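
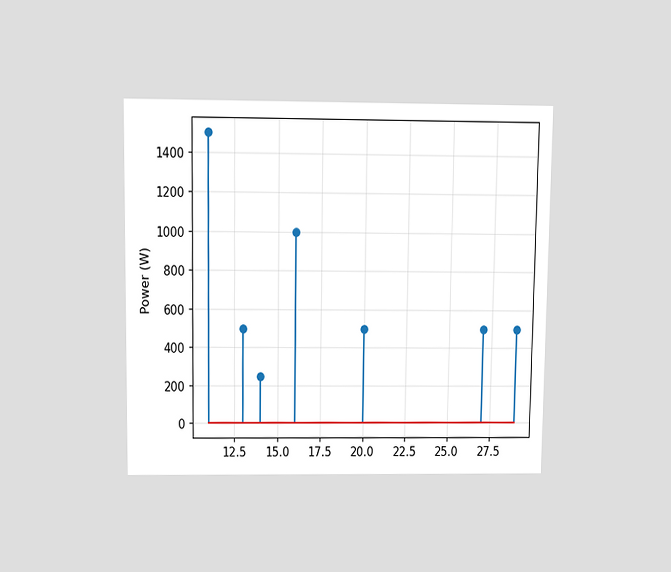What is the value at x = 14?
250W

The chart is viewed slightly from above. The stem at x=14 reaches 250W.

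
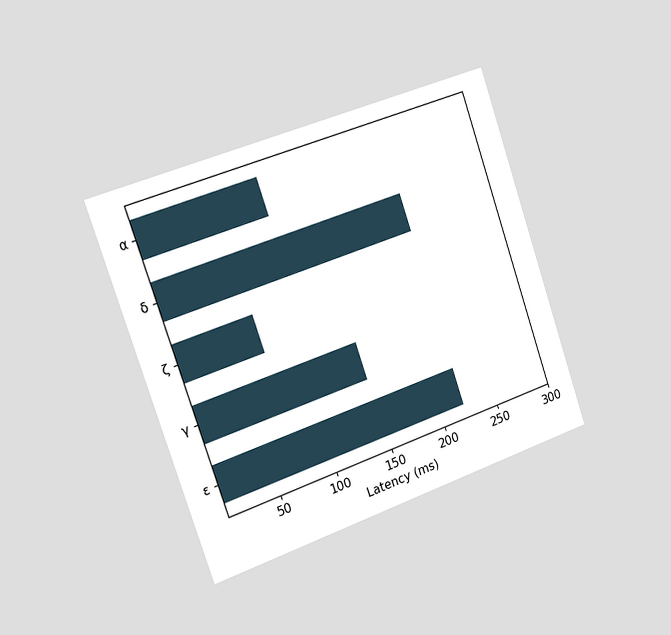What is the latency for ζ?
The chart is tilted about 19° counter-clockwise and viewed slightly from the left. Reading along the chart's x-axis, the ζ bar reaches 74ms.

74ms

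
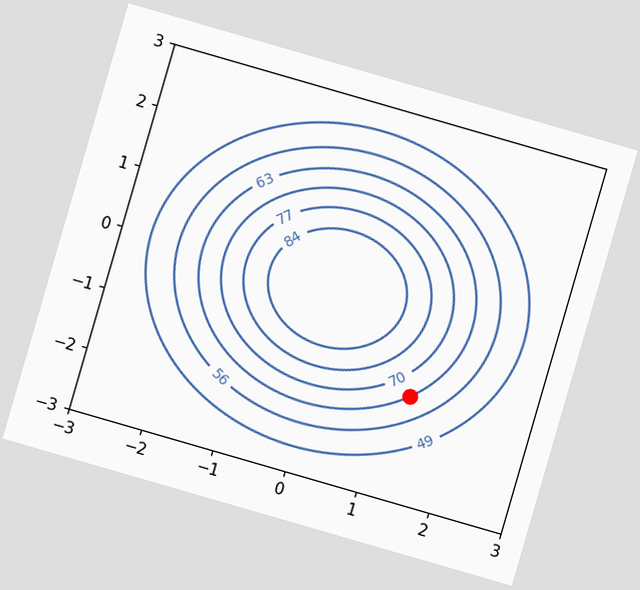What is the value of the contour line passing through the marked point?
63

The chart is tilted about 16° clockwise. The marked point sits on the contour labelled 63.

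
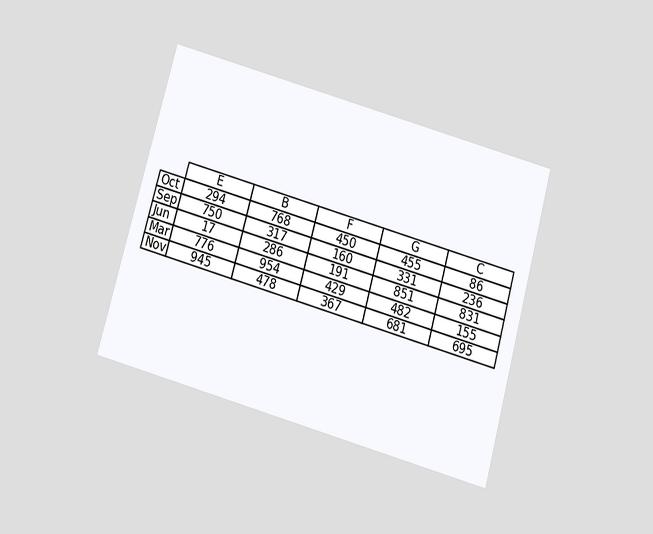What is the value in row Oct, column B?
768

The chart is tilted about 16° clockwise and viewed slightly from below. The (Oct, B) cell reads 768.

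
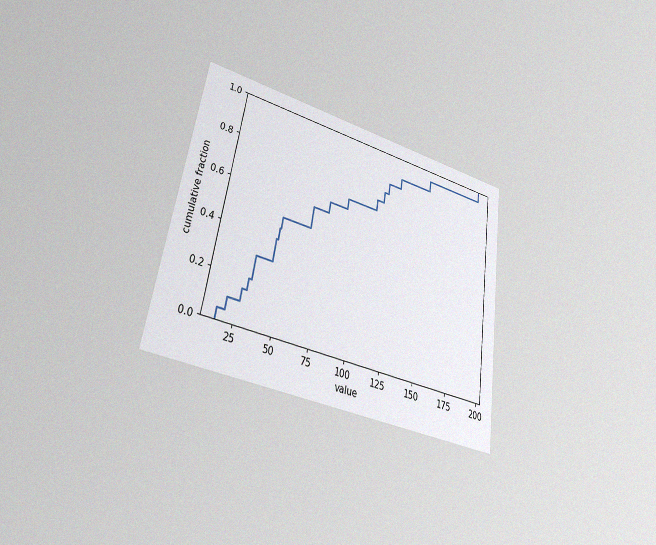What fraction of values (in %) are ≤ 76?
The chart is tilted about 9° clockwise and viewed at a slight angle, with some photo noise. At x=76 the ECDF step is at 65%.

65%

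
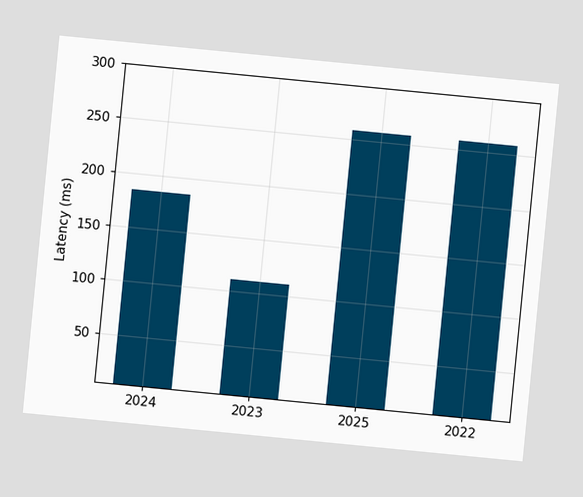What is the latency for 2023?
111ms

The chart is tilted about 6° clockwise. Reading along the chart's y-axis, the 2023 bar reaches 111ms.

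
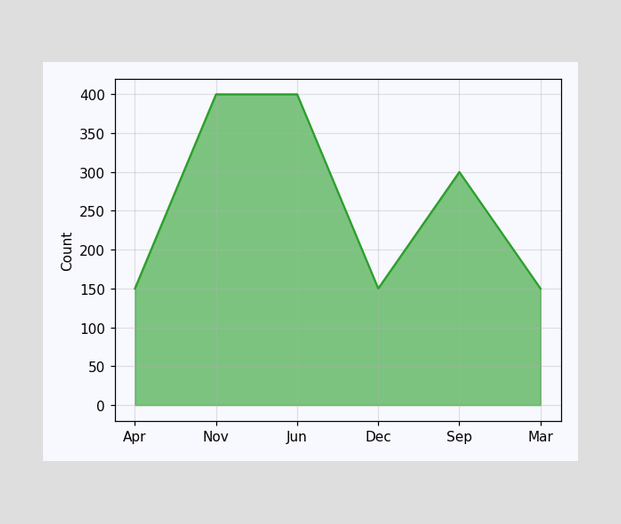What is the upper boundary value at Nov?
At Nov the upper boundary is at 400.

400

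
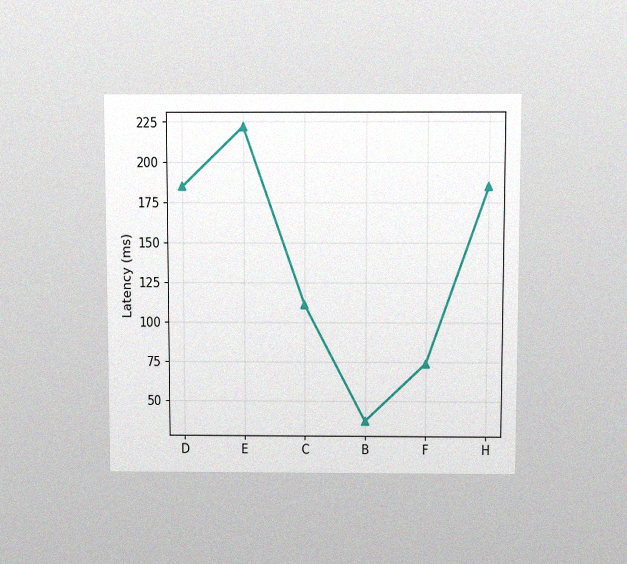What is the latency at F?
The chart is viewed slightly from above, with some photo noise. At F, the line is at 74ms.

74ms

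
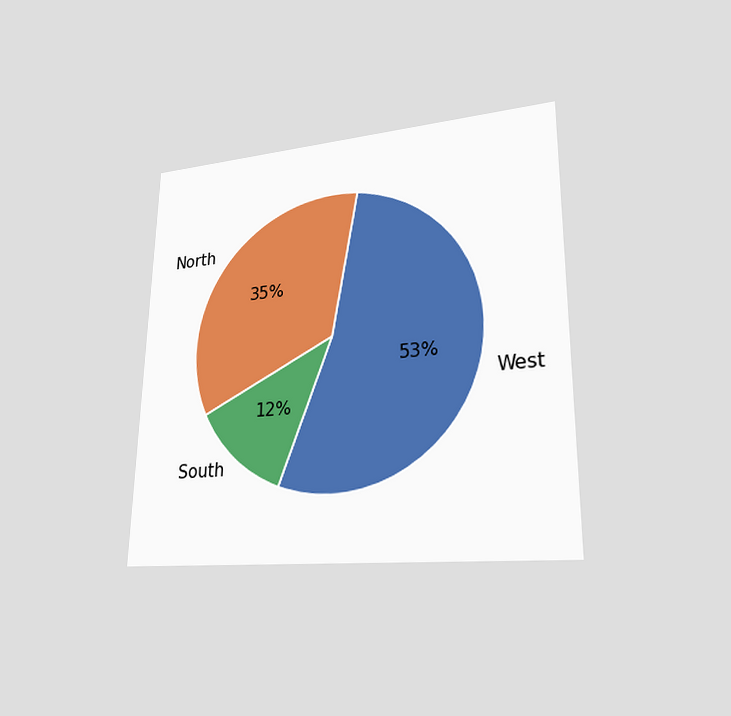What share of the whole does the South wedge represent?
The chart is viewed at a slight angle. The South slice takes up 12% of the pie.

12%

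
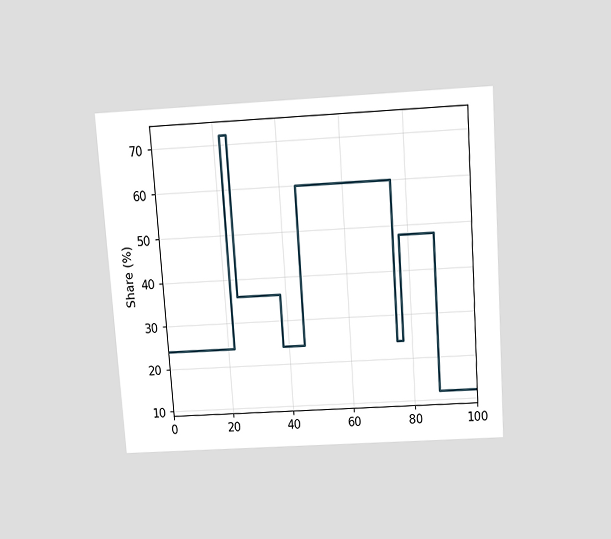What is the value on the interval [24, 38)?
36%

The chart is tilted about 4° counter-clockwise and viewed slightly from above. On [24, 38) the step sits at 36%.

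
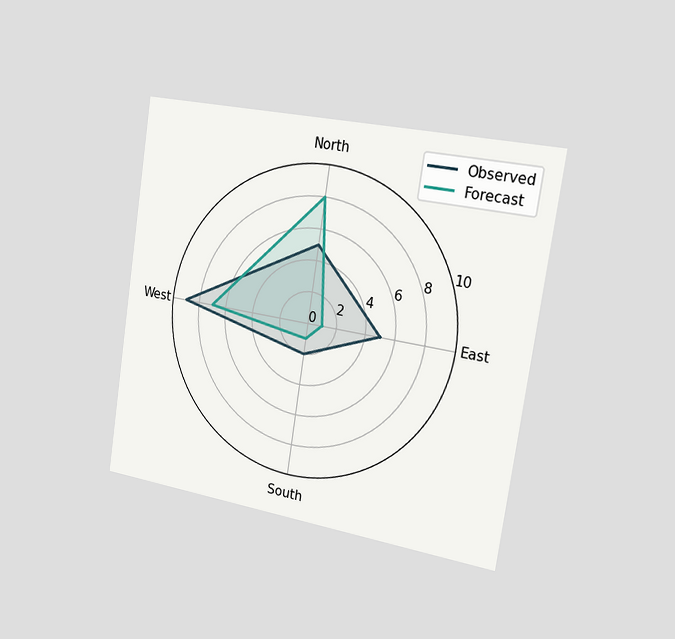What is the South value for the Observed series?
2

The chart is tilted about 9° clockwise and viewed slightly from the right. On the South axis, Observed reaches 2.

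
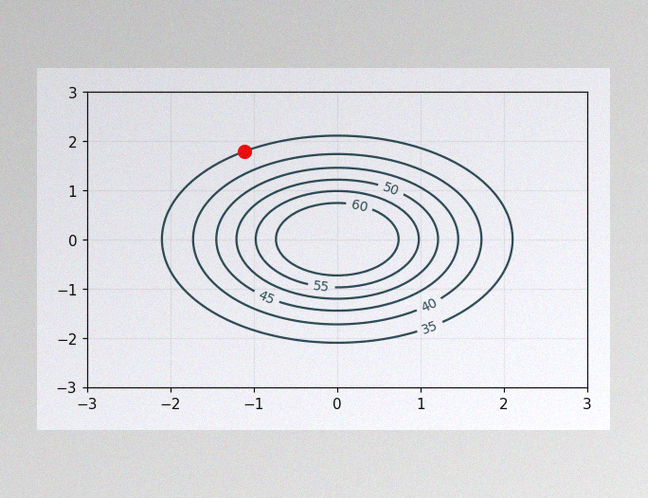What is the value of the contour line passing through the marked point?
35

The image has some photo noise and uneven lighting. The marked point sits on the contour labelled 35.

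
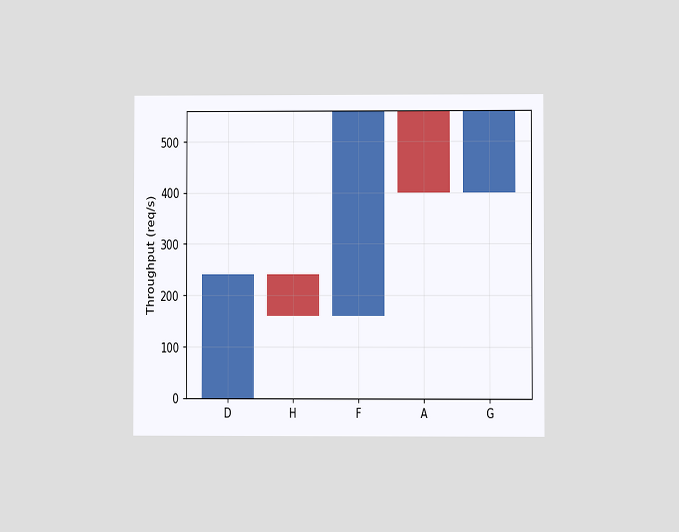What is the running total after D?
240req/s

The chart is viewed at a slight angle. After D the running total reaches 240req/s.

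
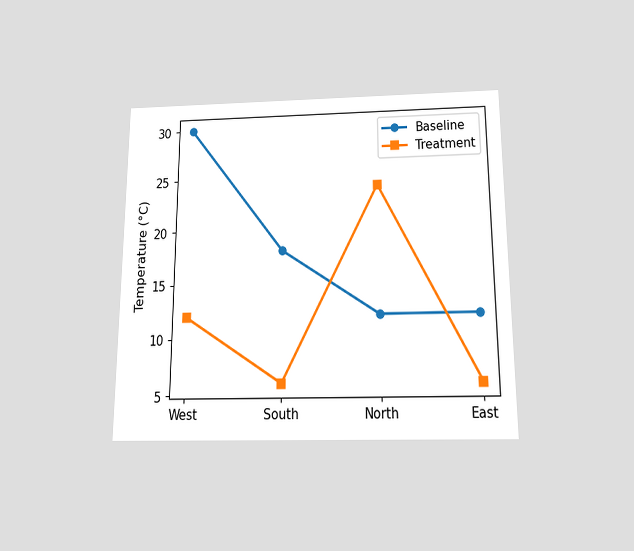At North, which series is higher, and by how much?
The chart is viewed slightly from below. At North, Treatment sits above the other line by 12°C.

Treatment, by 12°C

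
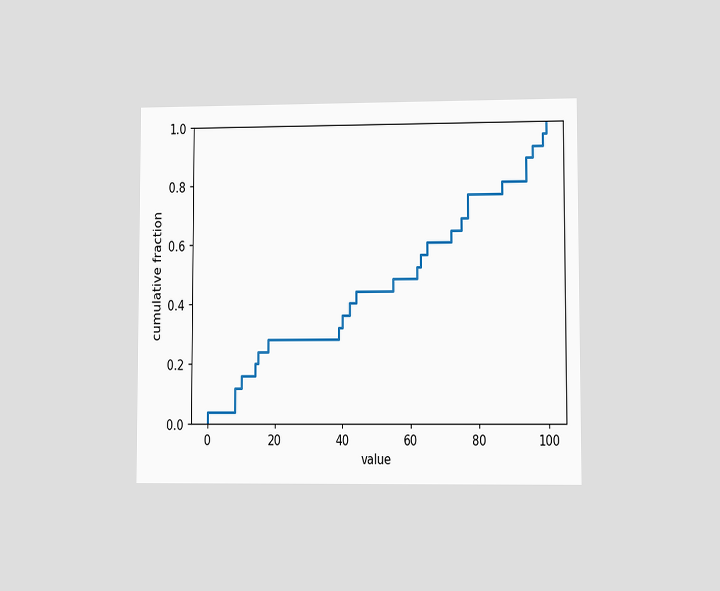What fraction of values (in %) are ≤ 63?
56%

The chart is viewed at a slight angle. At x=63 the ECDF step is at 56%.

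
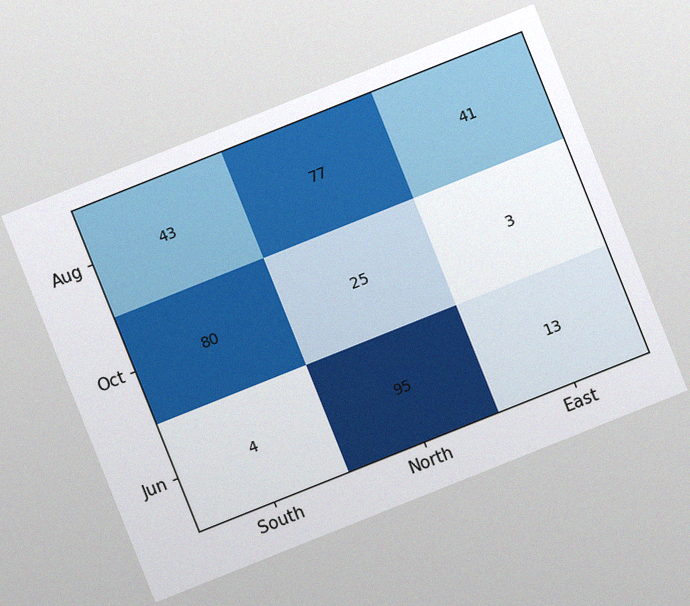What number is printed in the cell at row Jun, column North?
The chart is tilted about 22° counter-clockwise, with some photo noise. The (Jun, North) cell reads 95.

95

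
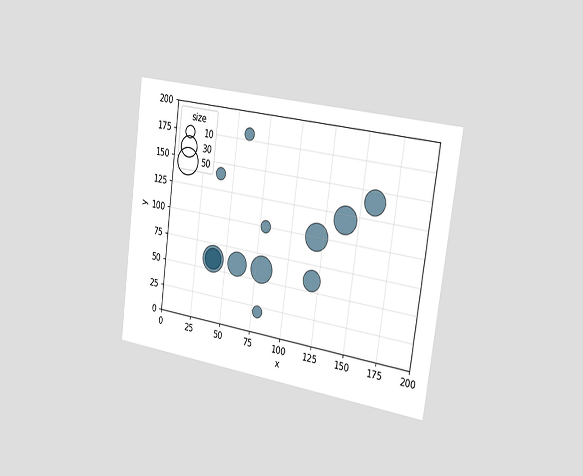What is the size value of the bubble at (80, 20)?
The chart is tilted about 8° clockwise and viewed slightly from the right. Matching the bubble at (80, 20) against the size legend gives 10.

10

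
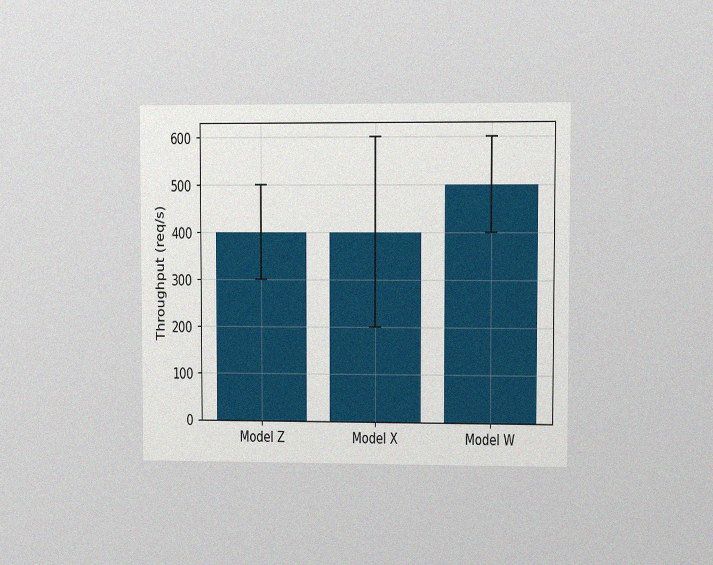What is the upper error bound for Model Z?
The chart is viewed at a slight angle, with some photo noise. The Model Z bar's upper whisker reaches 500req/s.

500req/s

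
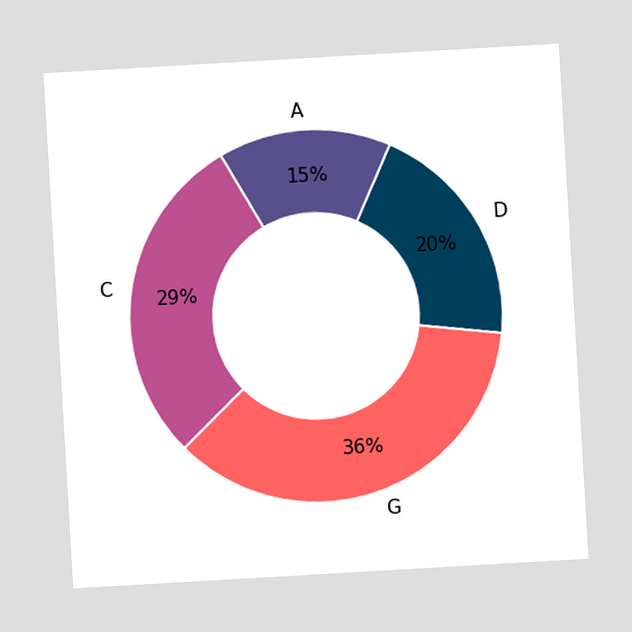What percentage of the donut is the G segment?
36%

The chart is tilted about 3° counter-clockwise. The G segment takes up 36% of the ring.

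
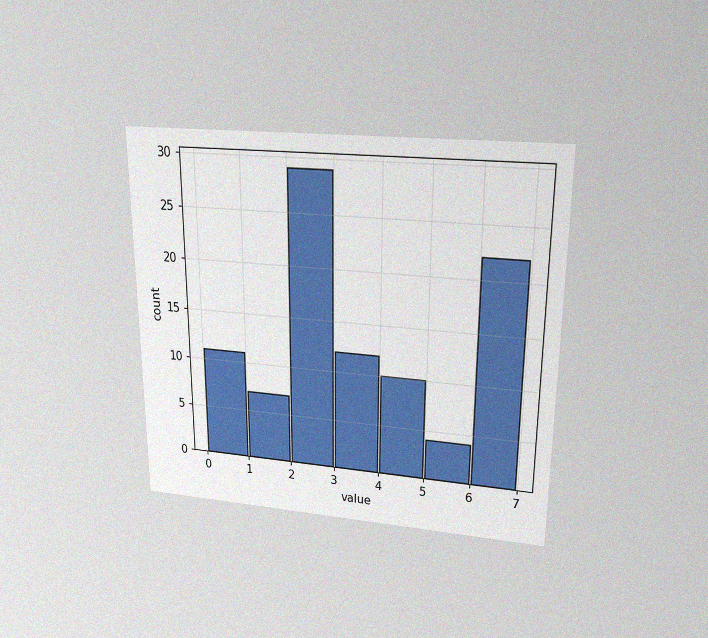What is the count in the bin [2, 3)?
29

The chart is viewed slightly from above, with some photo noise. The [2, 3) bin has height 29.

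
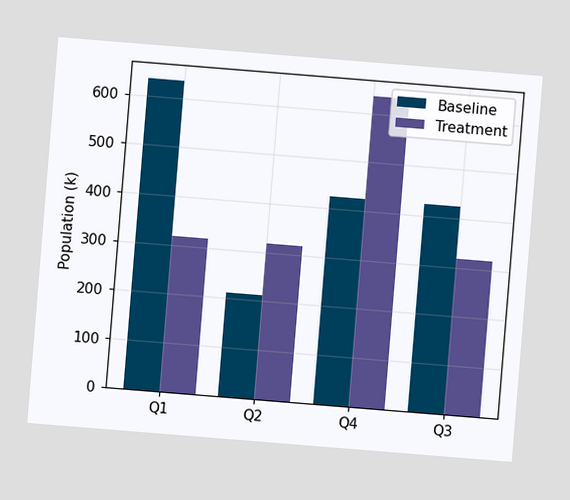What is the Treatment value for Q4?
636k

The chart is tilted about 5° clockwise. The Treatment bar at Q4 reaches 636k on the y-axis.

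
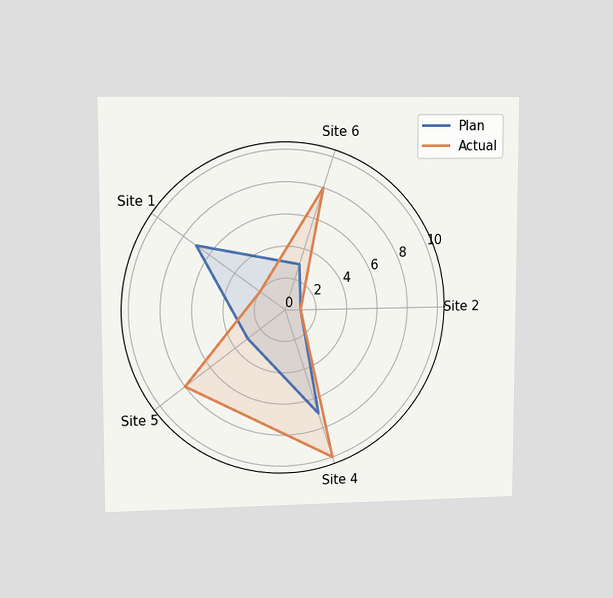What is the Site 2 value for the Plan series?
The chart is viewed at a slight angle. On the Site 2 axis, Plan reaches 1.

1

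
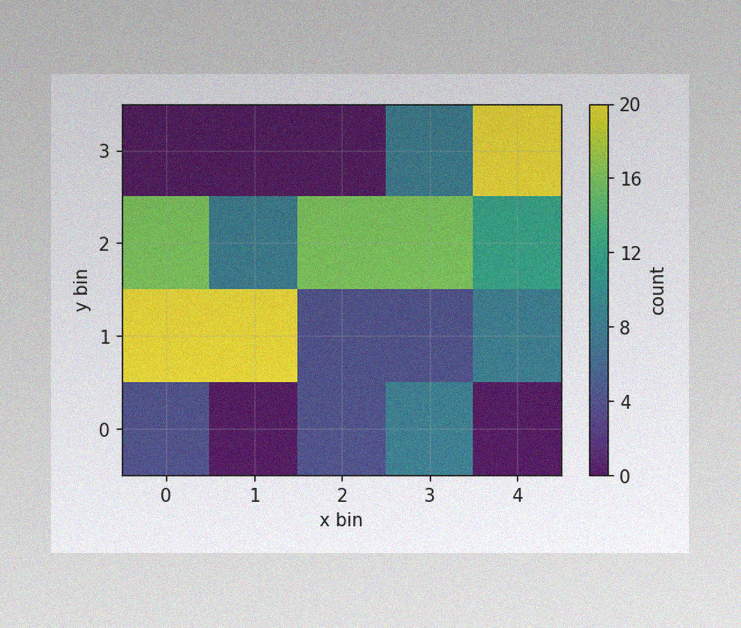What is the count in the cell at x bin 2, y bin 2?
16

The image has some photo noise and uneven lighting. Matching the cell (2, 2) against the colorbar gives 16.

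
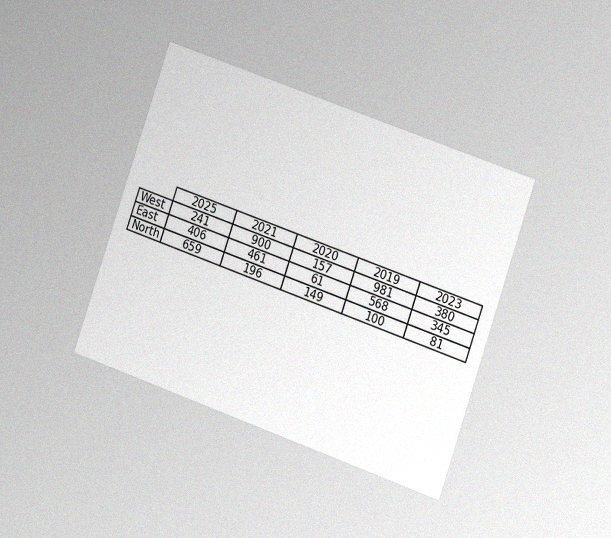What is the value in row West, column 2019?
The chart is tilted about 19° clockwise and viewed at a slight angle, with some photo noise. The (West, 2019) cell reads 981.

981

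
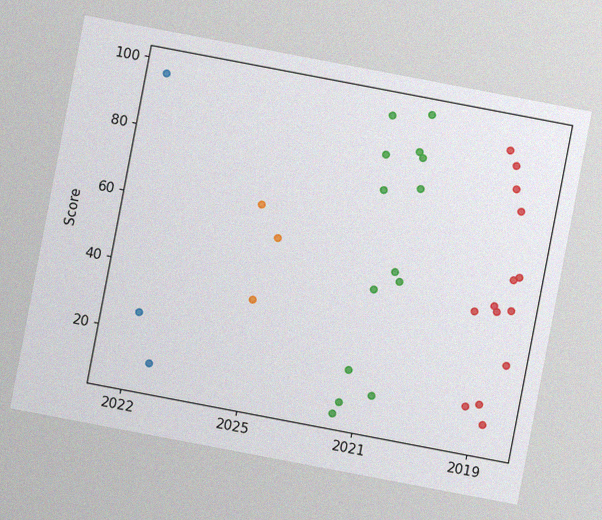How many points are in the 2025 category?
The chart is tilted about 11° clockwise, with some photo noise. Counting the markers in the 2025 column gives 3.

3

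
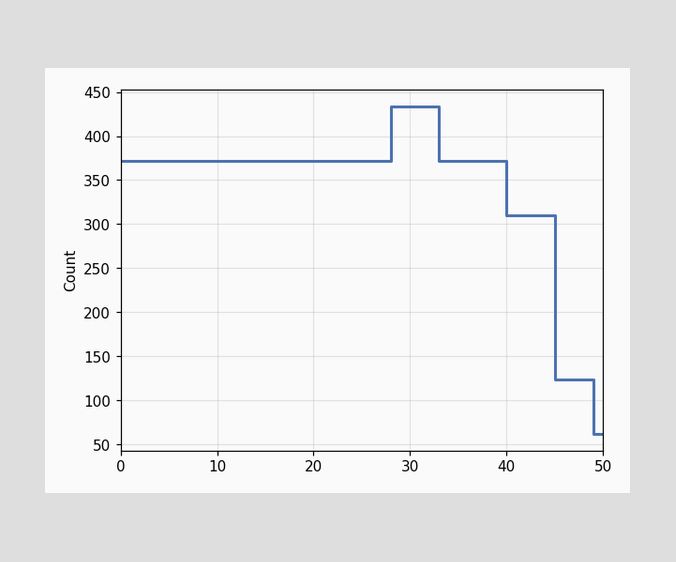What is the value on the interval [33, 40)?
On [33, 40) the step sits at 372.

372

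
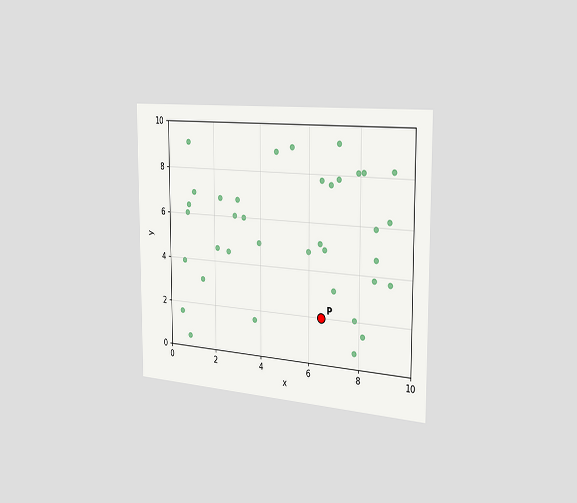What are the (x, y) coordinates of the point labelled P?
(6.5, 2)

The chart is viewed slightly from the right. Following the gridlines from P to each axis, P sits at (6.5, 2).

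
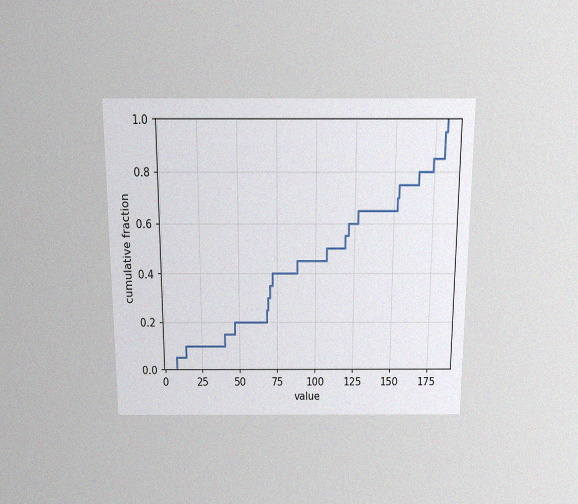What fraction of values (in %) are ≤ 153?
The chart is viewed slightly from above, with some photo noise. At x=153 the ECDF step is at 75%.

75%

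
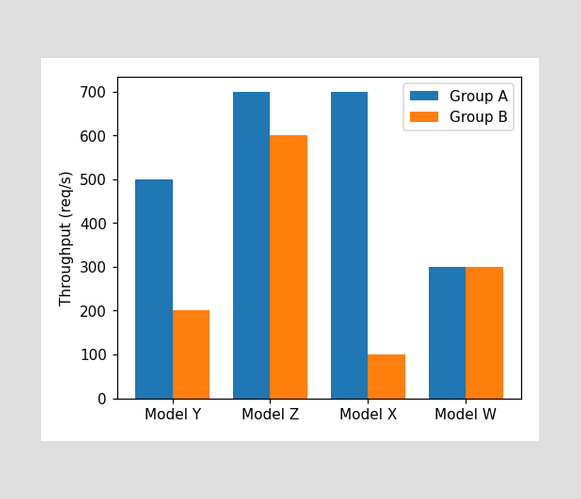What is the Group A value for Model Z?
700req/s

The Group A bar at Model Z reaches 700req/s on the y-axis.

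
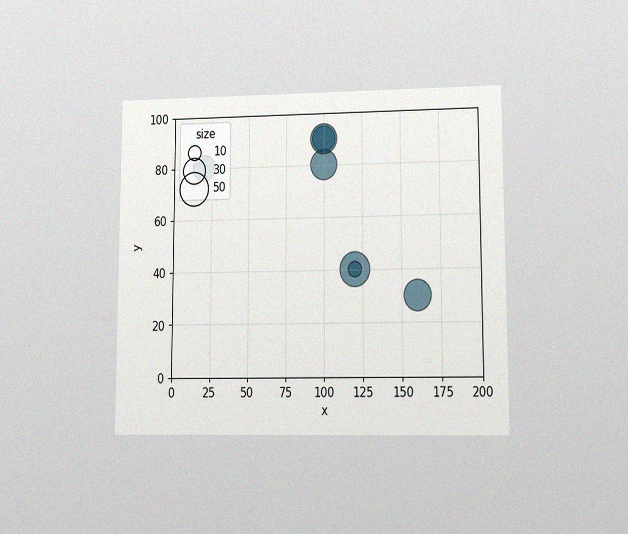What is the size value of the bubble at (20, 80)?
30

The chart is viewed at a slight angle, with some photo noise. Matching the bubble at (20, 80) against the size legend gives 30.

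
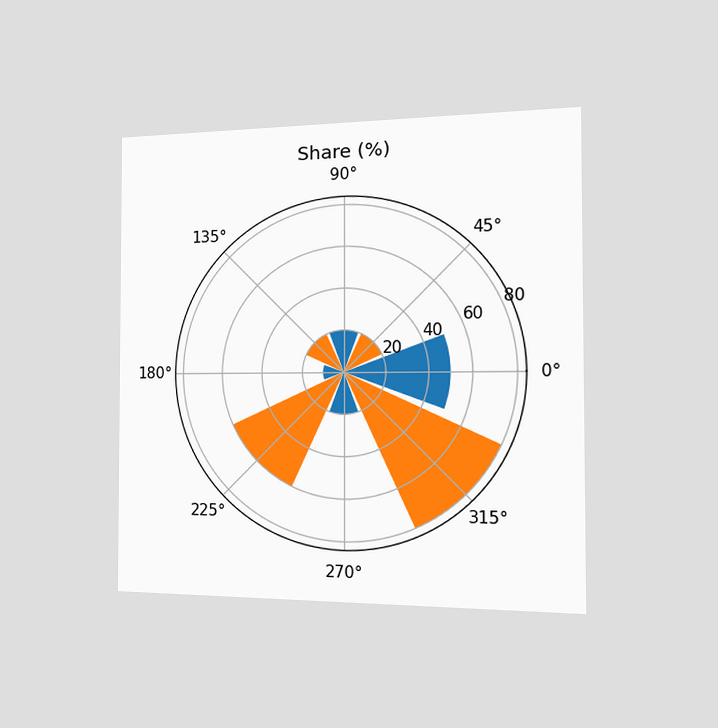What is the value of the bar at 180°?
10%

The chart is viewed slightly from the right. The bar at 180° reaches 10% on the radial axis.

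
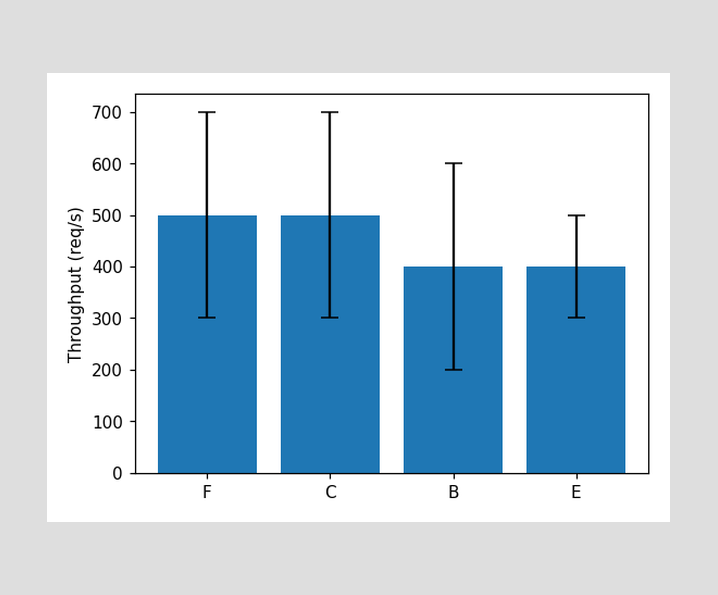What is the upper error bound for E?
The E bar's upper whisker reaches 500req/s.

500req/s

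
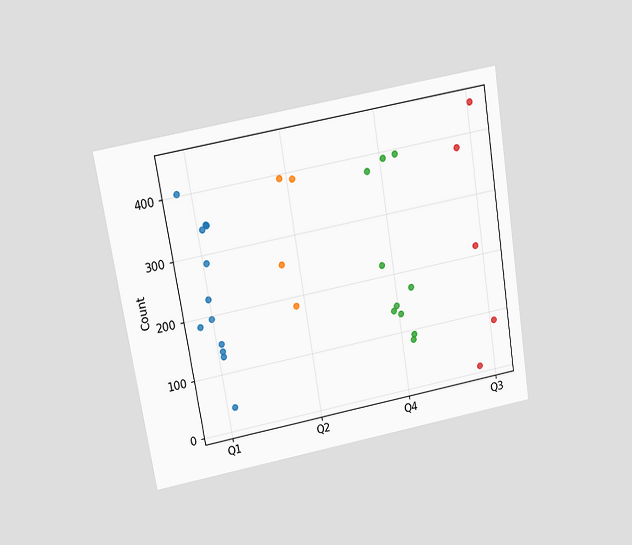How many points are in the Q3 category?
5

The chart is tilted about 9° counter-clockwise and viewed slightly from above. Counting the markers in the Q3 column gives 5.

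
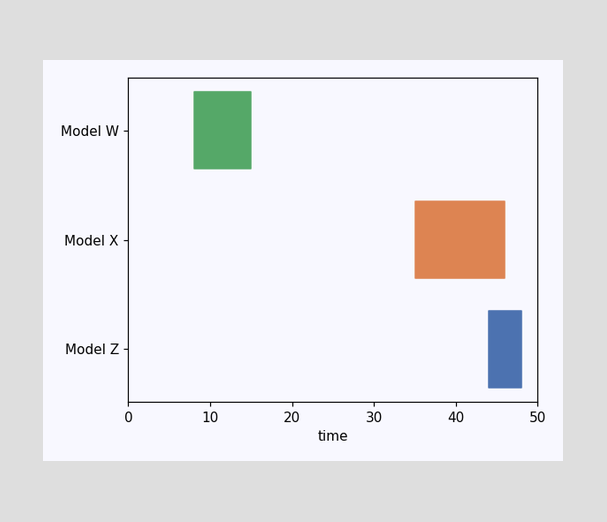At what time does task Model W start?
8

The Model W bar begins at t=8.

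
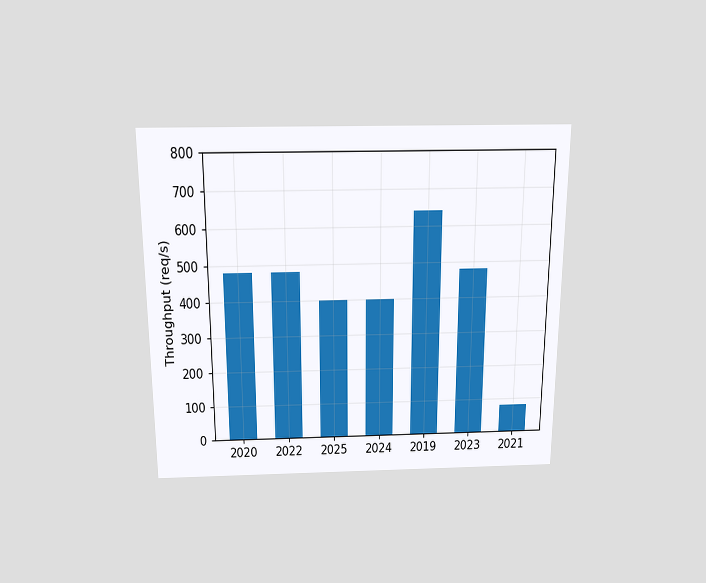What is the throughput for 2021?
80req/s

The chart is viewed slightly from above. Reading along the chart's y-axis, the 2021 bar reaches 80req/s.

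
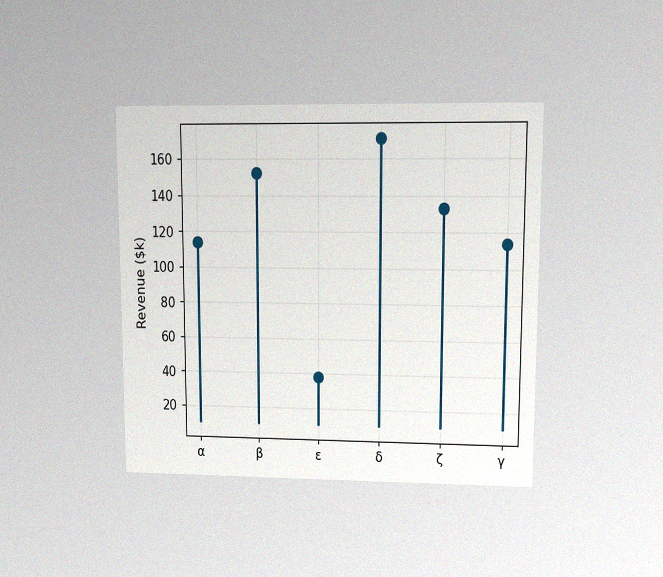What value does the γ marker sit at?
The chart is viewed at a slight angle, with some photo noise. The γ marker sits at $114k.

$114k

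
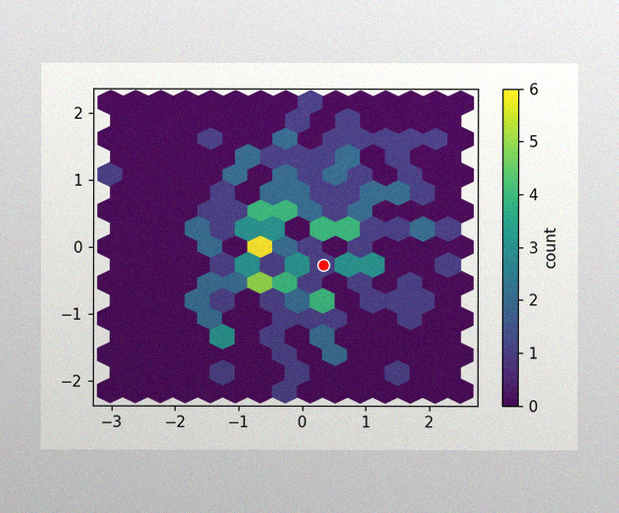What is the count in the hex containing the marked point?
The image has some photo noise and uneven lighting. The marked hex reads 1 on the colorbar.

1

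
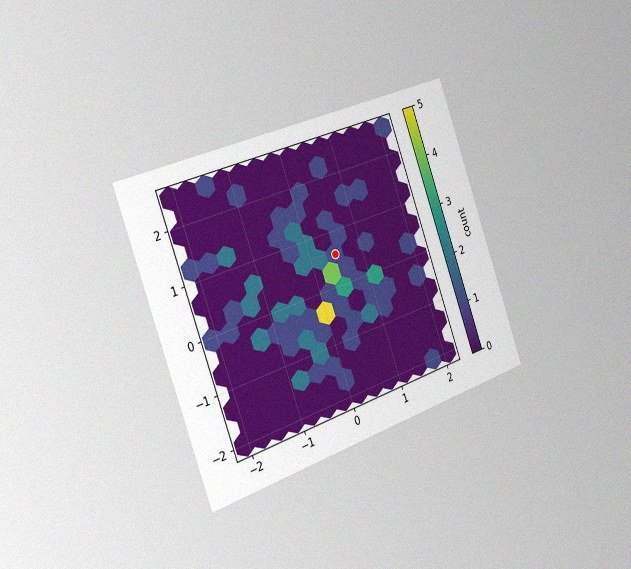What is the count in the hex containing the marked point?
The chart is tilted about 20° counter-clockwise and viewed slightly from the left, with some photo noise. The marked hex reads 1 on the colorbar.

1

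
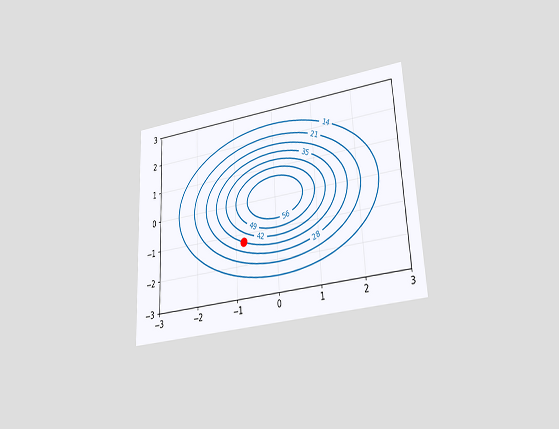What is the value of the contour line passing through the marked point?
The chart is tilted about 3° counter-clockwise and viewed at a slight angle. The marked point sits on the contour labelled 35.

35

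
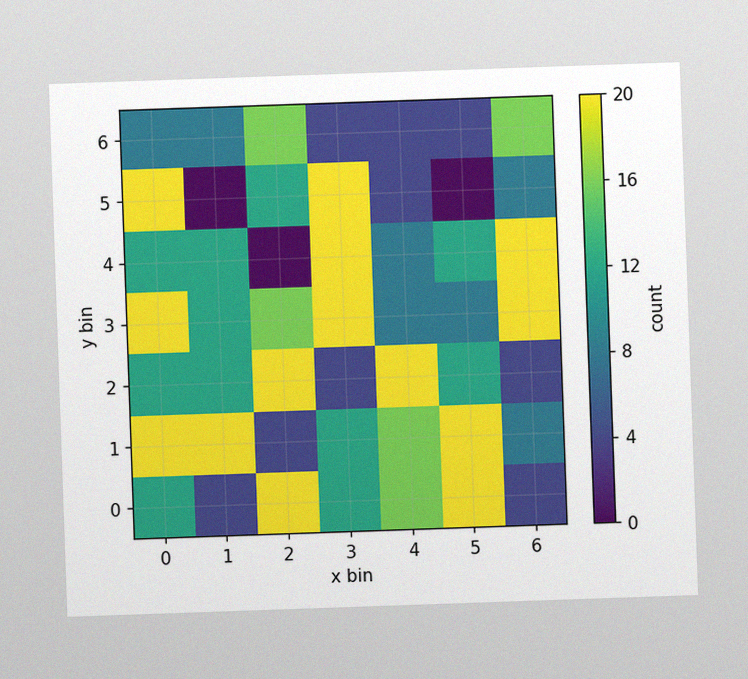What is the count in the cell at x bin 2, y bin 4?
0

The image has some photo noise and uneven lighting. Matching the cell (2, 4) against the colorbar gives 0.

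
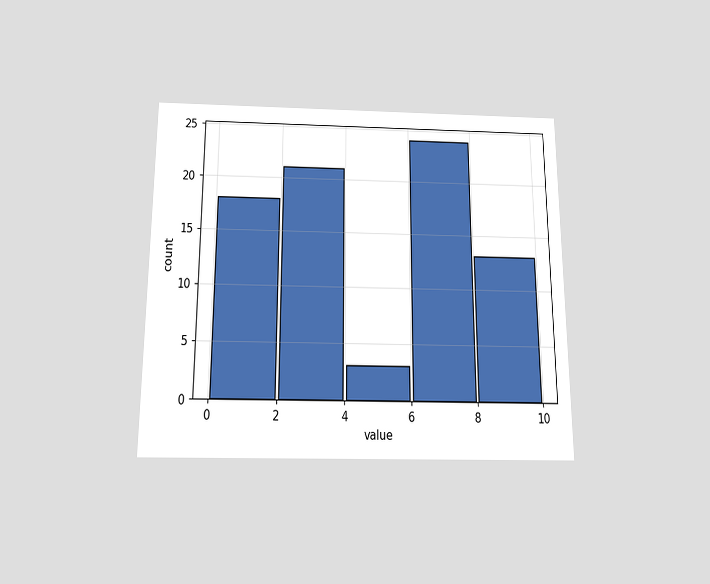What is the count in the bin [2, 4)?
The chart is viewed slightly from below. The [2, 4) bin has height 21.

21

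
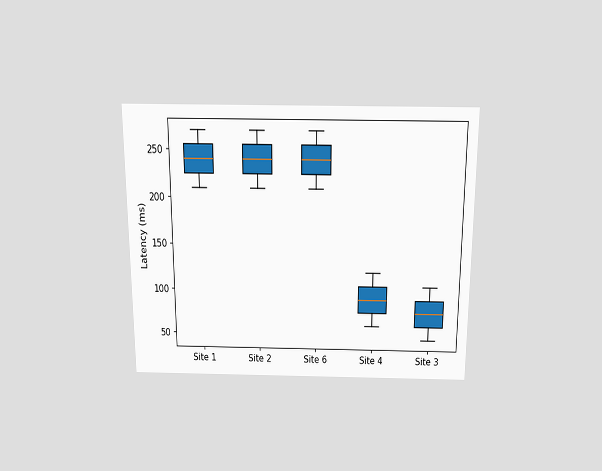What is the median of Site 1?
240ms

The chart is viewed slightly from above. The median line in the Site 1 box sits at 240ms.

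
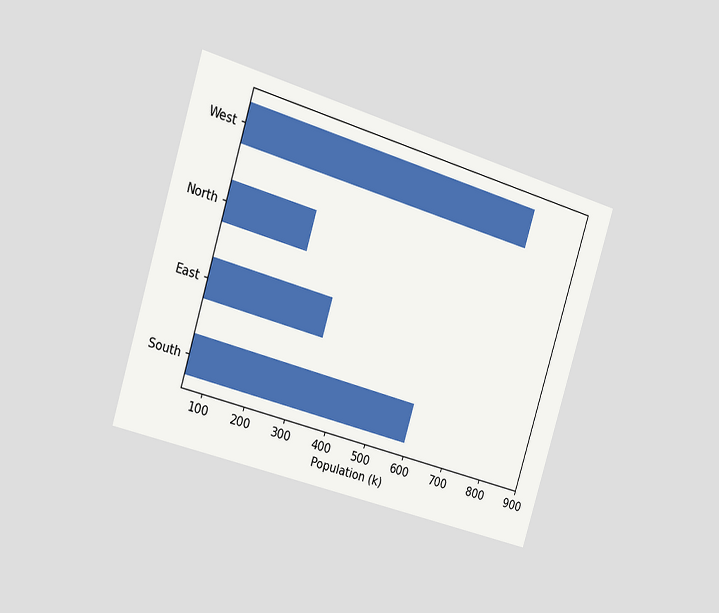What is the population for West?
The chart is tilted about 17° clockwise and viewed slightly from the left. Reading along the chart's x-axis, the West bar reaches 765k.

765k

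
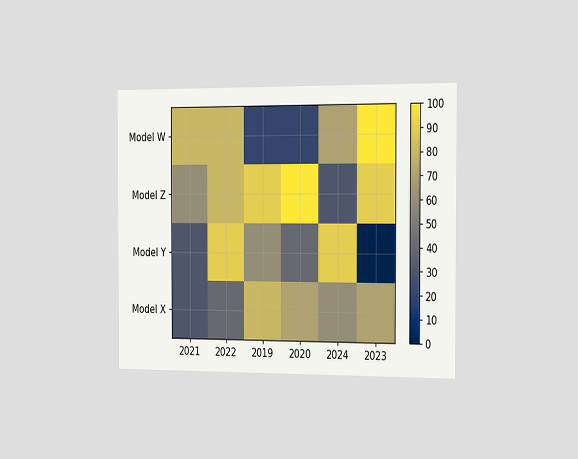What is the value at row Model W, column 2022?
The chart is viewed slightly from the right. Matching cell (Model W, 2022) against the colorbar gives 80.

80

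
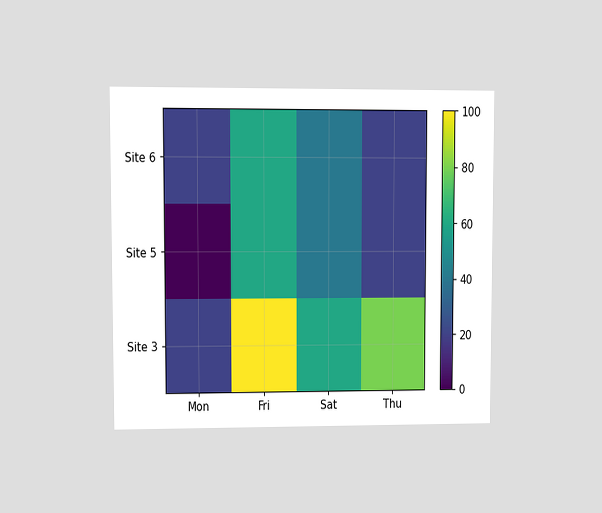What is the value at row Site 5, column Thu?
20

The chart is viewed at a slight angle. Matching cell (Site 5, Thu) against the colorbar gives 20.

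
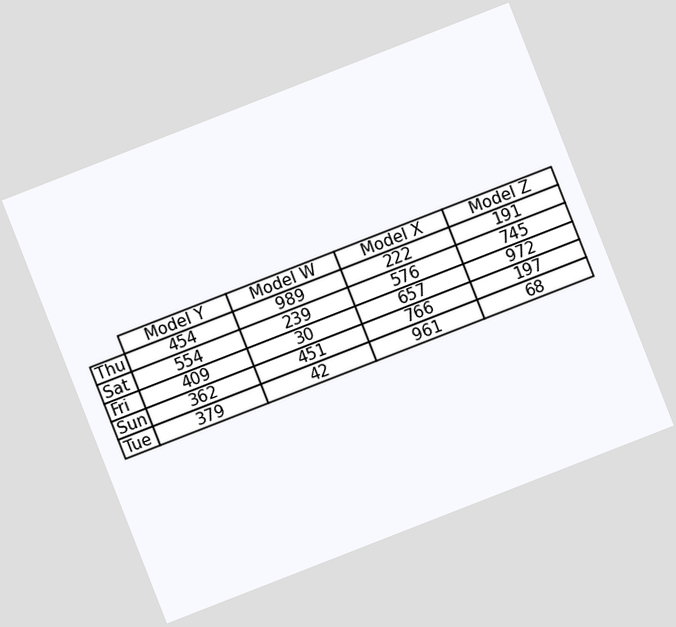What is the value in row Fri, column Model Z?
972

The chart is tilted about 21° counter-clockwise. The (Fri, Model Z) cell reads 972.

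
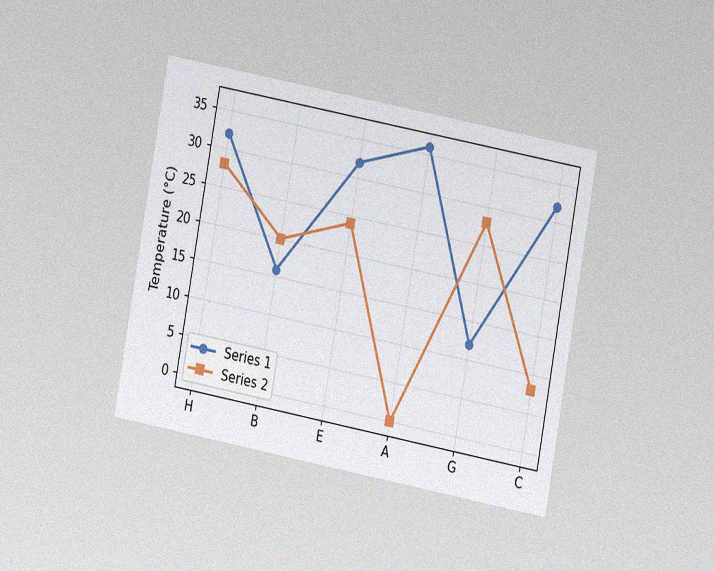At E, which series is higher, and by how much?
Series 1, by 8°C

The chart is tilted about 10° clockwise and viewed at a slight angle, with some photo noise. At E, Series 1 sits above the other line by 8°C.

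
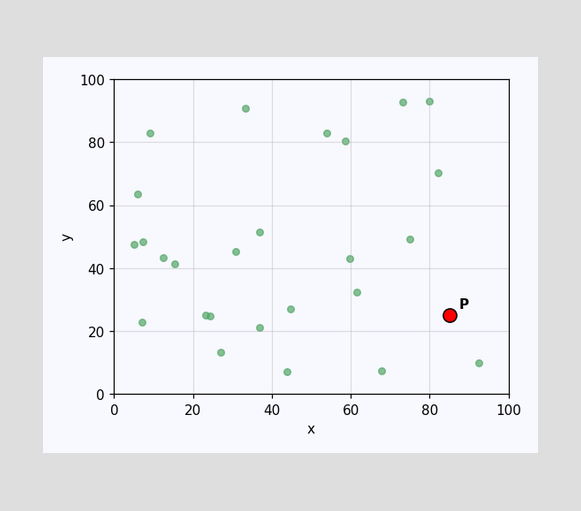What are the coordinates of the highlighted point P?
Following the gridlines from P to each axis, P sits at (85, 25).

(85, 25)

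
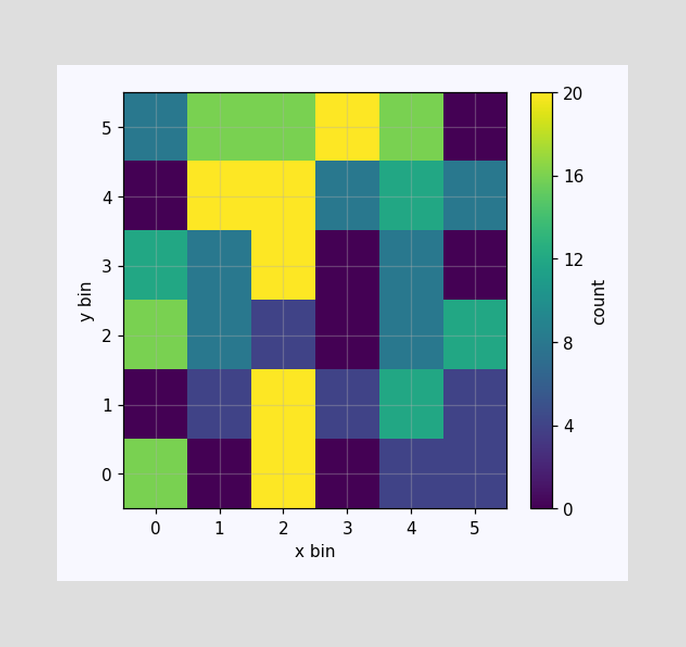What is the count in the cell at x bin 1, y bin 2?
8

Matching the cell (1, 2) against the colorbar gives 8.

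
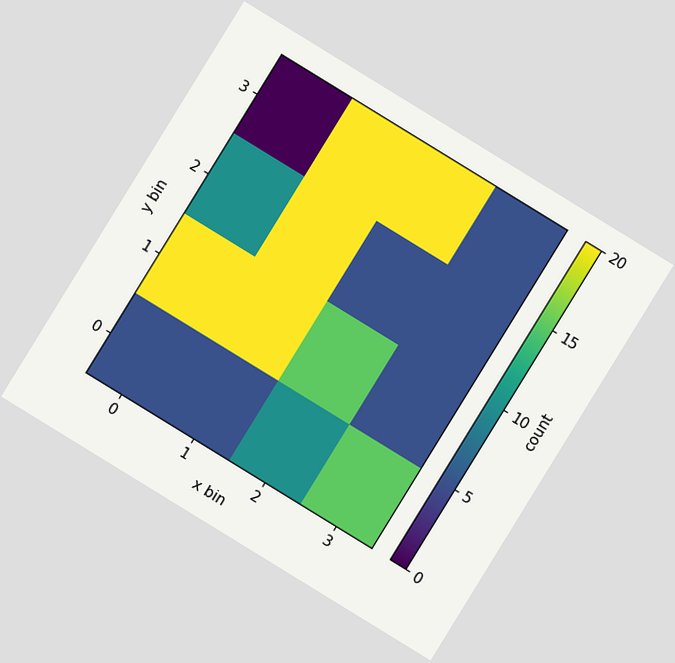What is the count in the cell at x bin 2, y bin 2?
The chart is tilted about 32° clockwise. Matching the cell (2, 2) against the colorbar gives 5.

5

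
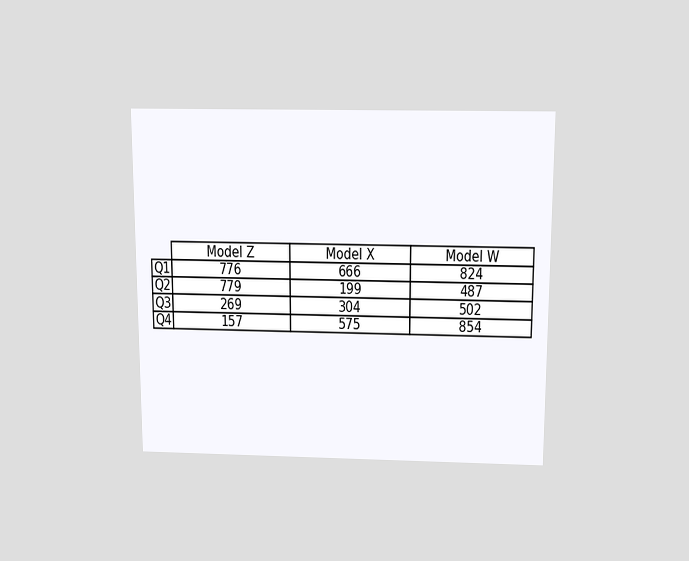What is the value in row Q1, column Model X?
The chart is viewed slightly from above. The (Q1, Model X) cell reads 666.

666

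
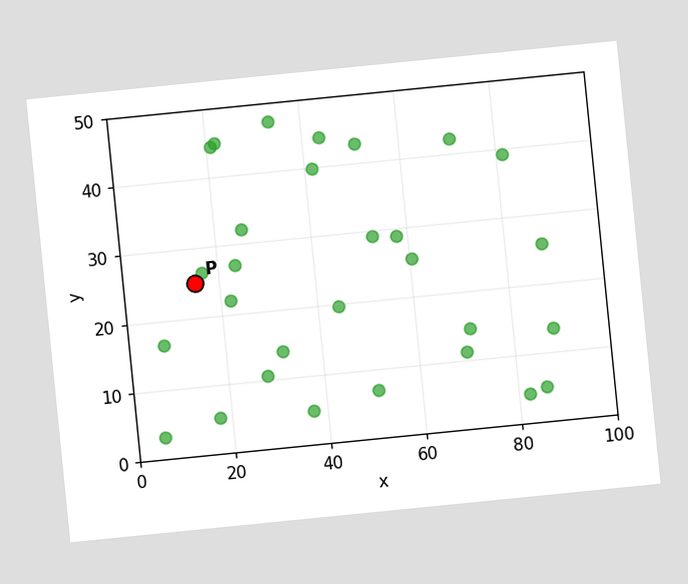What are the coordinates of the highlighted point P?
The chart is tilted about 6° counter-clockwise. Following the gridlines from P to each axis, P sits at (15, 25).

(15, 25)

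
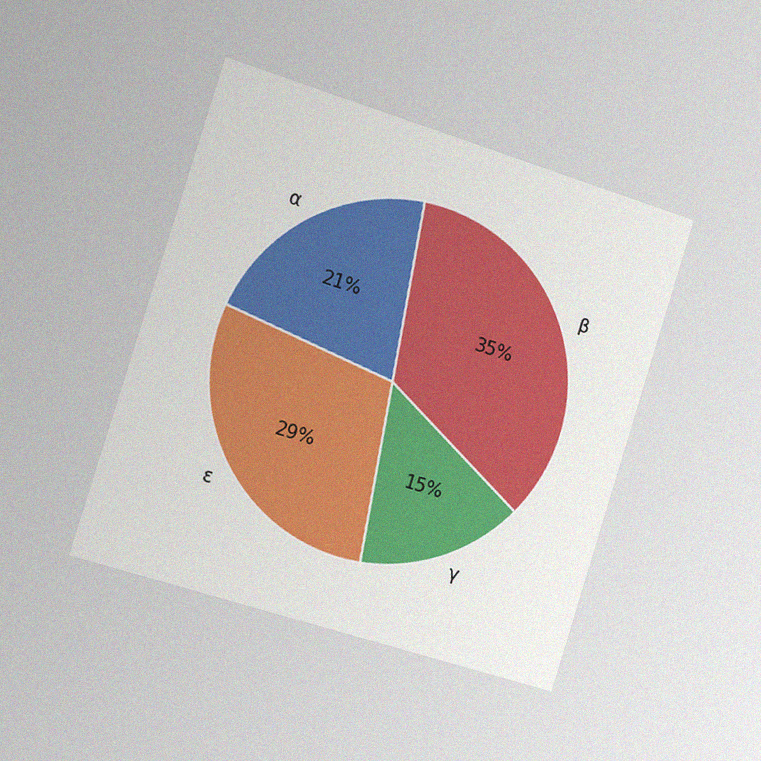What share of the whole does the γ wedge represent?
The chart is tilted about 17° clockwise and viewed slightly from the left, with some photo noise. The γ slice takes up 15% of the pie.

15%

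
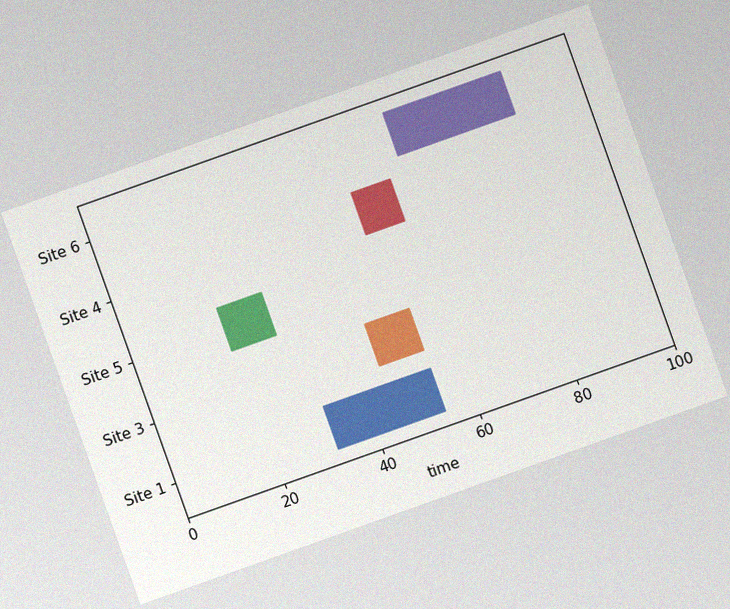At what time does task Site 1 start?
32

The chart is tilted about 20° counter-clockwise, with some photo noise. The Site 1 bar begins at t=32.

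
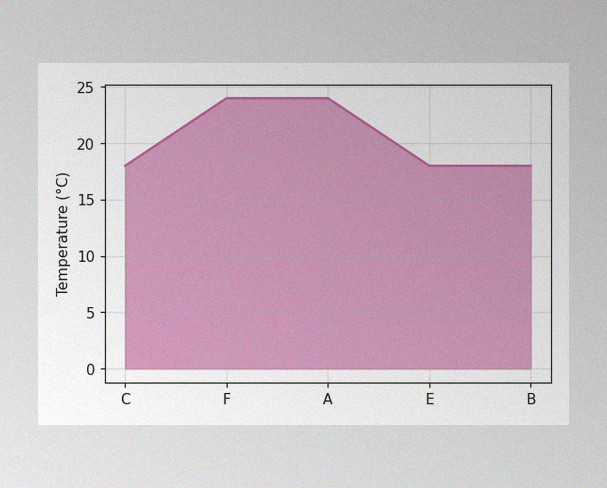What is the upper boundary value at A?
The image has some photo noise and uneven lighting. At A the upper boundary is at 24°C.

24°C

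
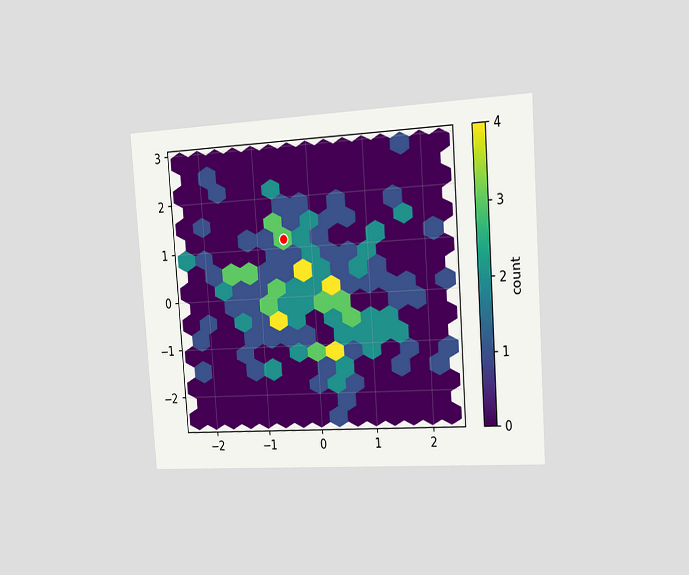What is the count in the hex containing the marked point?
3

The chart is tilted about 4° counter-clockwise and viewed slightly from the right. The marked hex reads 3 on the colorbar.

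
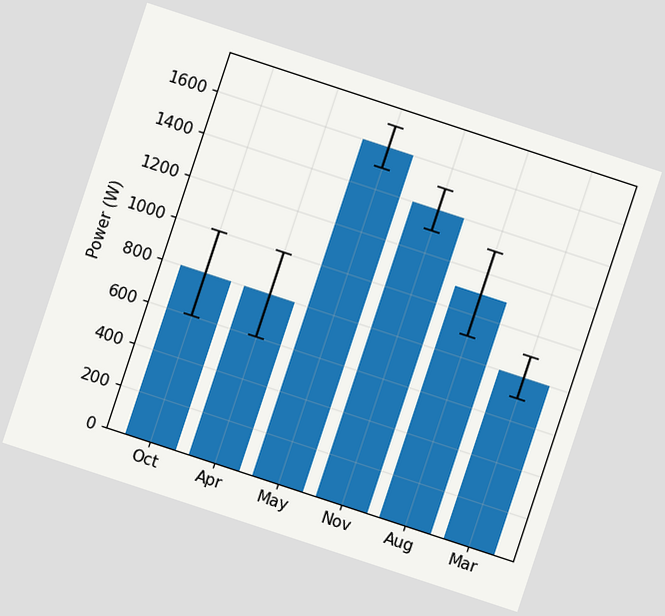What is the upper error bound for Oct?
The chart is tilted about 18° clockwise. The Oct bar's upper whisker reaches 1000W.

1000W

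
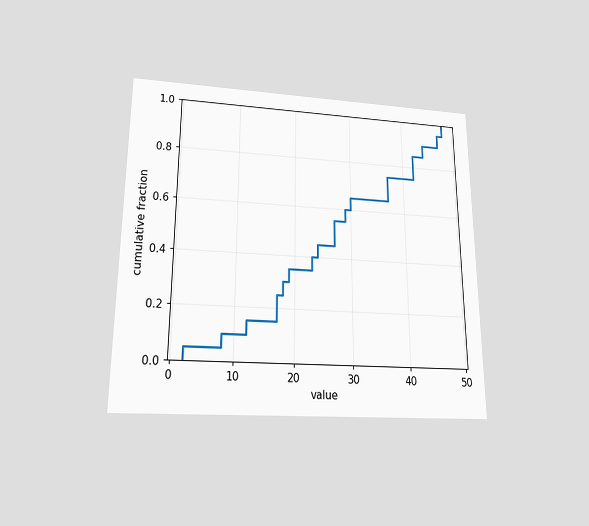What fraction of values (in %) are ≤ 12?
15%

The chart is viewed slightly from below. At x=12 the ECDF step is at 15%.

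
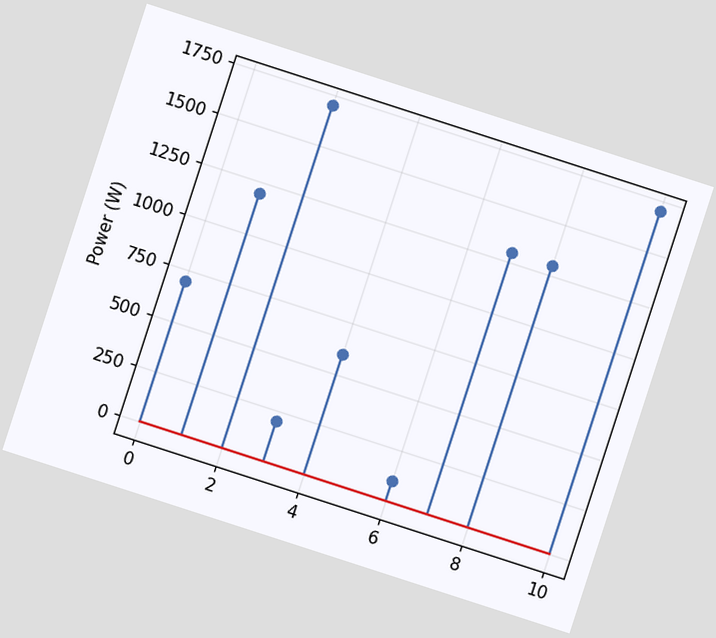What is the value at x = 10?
1700W

The chart is tilted about 18° clockwise. The stem at x=10 reaches 1700W.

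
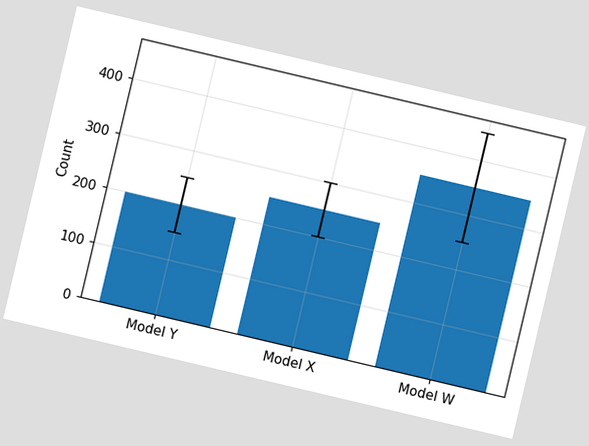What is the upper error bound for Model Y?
250

The chart is tilted about 13° clockwise. The Model Y bar's upper whisker reaches 250.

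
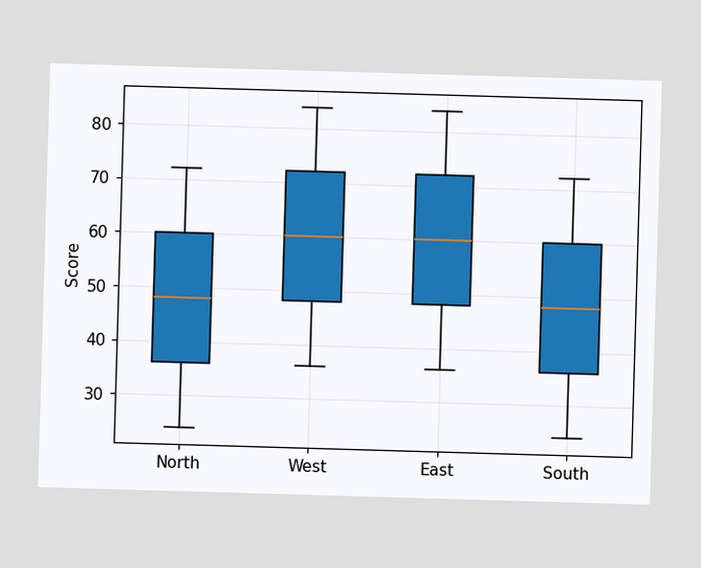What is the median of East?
60

The median line in the East box sits at 60.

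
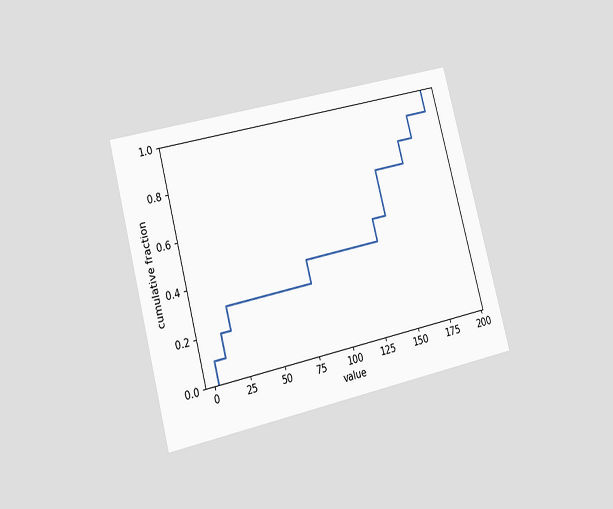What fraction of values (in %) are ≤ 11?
20%

The chart is tilted about 15° counter-clockwise and viewed slightly from the left. At x=11 the ECDF step is at 20%.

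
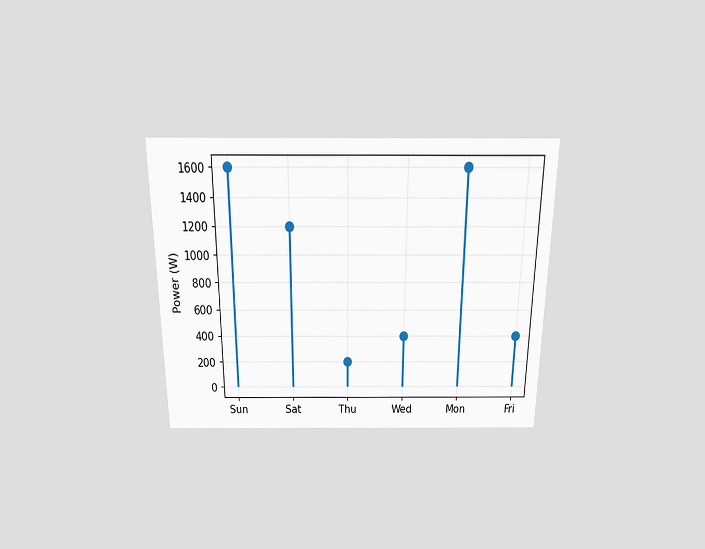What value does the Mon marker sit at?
1600W

The chart is viewed slightly from above. The Mon marker sits at 1600W.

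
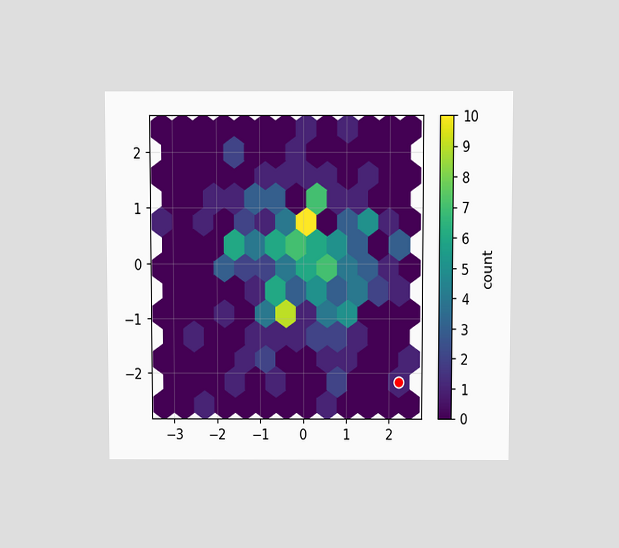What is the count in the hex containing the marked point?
1

The chart is viewed slightly from above. The marked hex reads 1 on the colorbar.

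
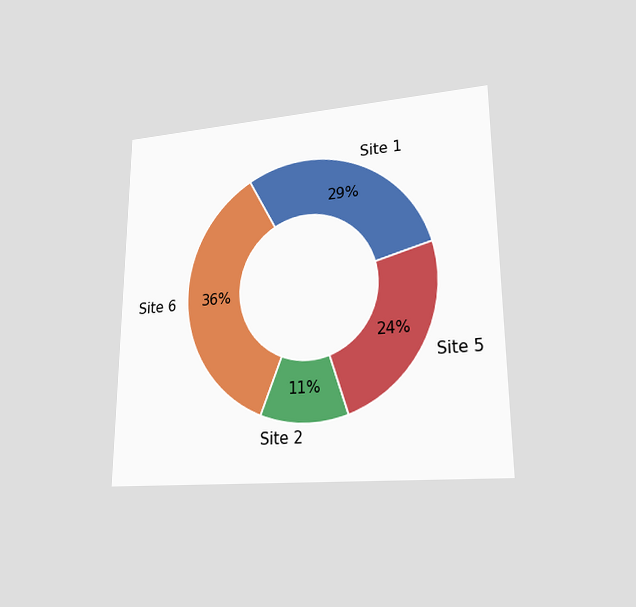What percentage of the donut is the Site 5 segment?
The chart is viewed at a slight angle. The Site 5 segment takes up 24% of the ring.

24%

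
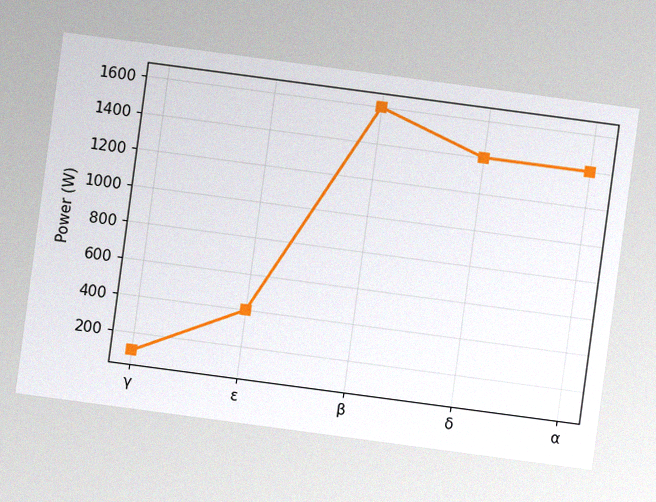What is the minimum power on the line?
100W

The chart is tilted about 8° clockwise, with some photo noise. The lowest point is at γ, and reading across to the y-axis gives 100W.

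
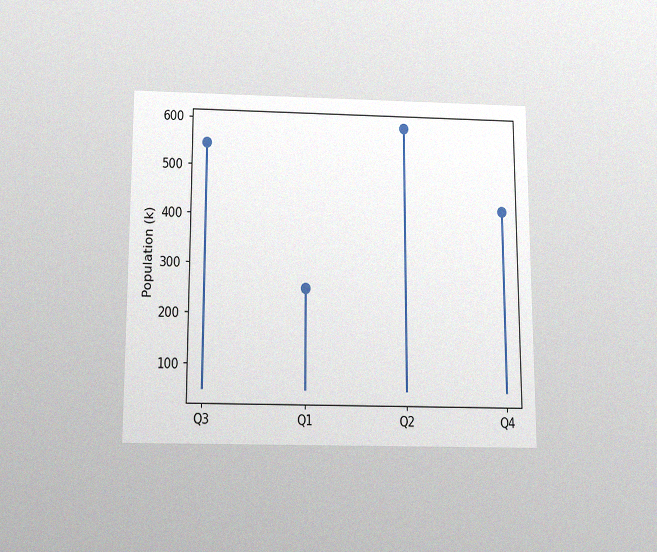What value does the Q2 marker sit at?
The chart is viewed slightly from below, with some photo noise. The Q2 marker sits at 588k.

588k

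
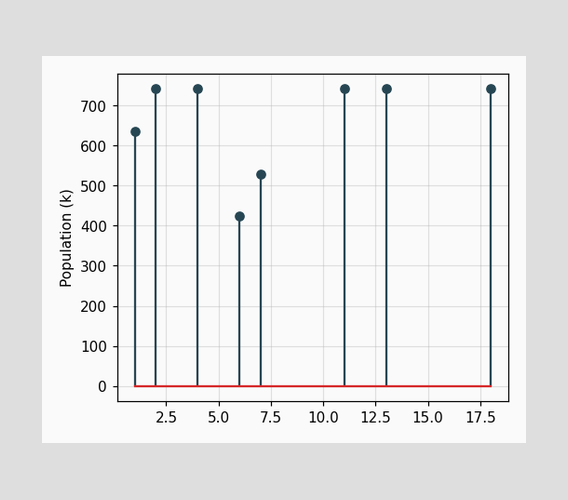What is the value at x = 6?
424k

The stem at x=6 reaches 424k.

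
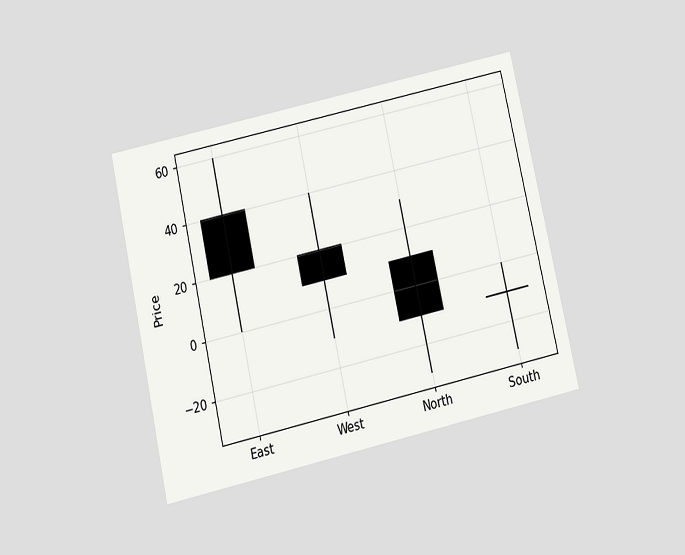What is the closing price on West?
The chart is tilted about 13° counter-clockwise and viewed slightly from below. The West candle closes at 10.

10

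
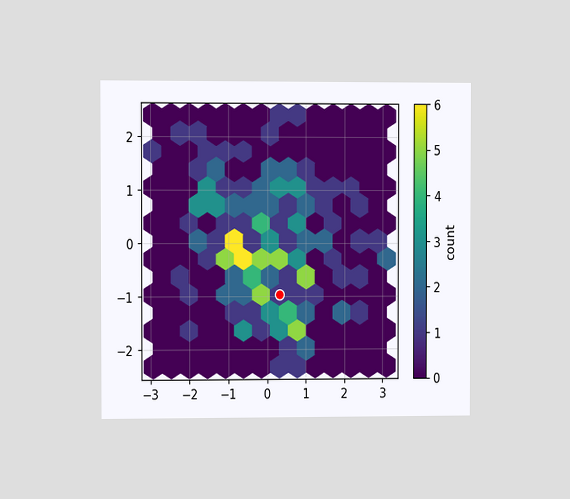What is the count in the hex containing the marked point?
1

The chart is viewed slightly from the left. The marked hex reads 1 on the colorbar.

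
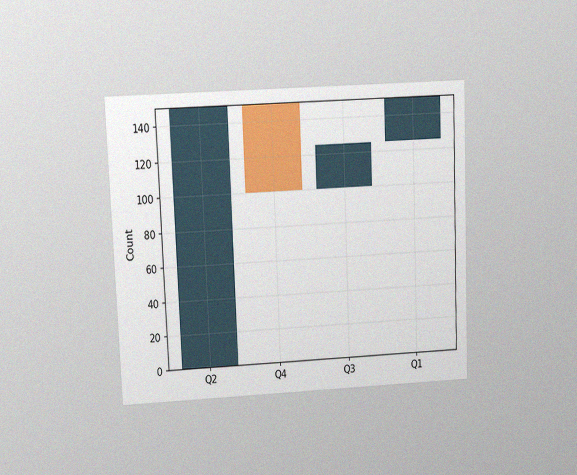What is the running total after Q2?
The chart is tilted about 2° counter-clockwise and viewed at a slight angle, with some photo noise. After Q2 the running total reaches 150.

150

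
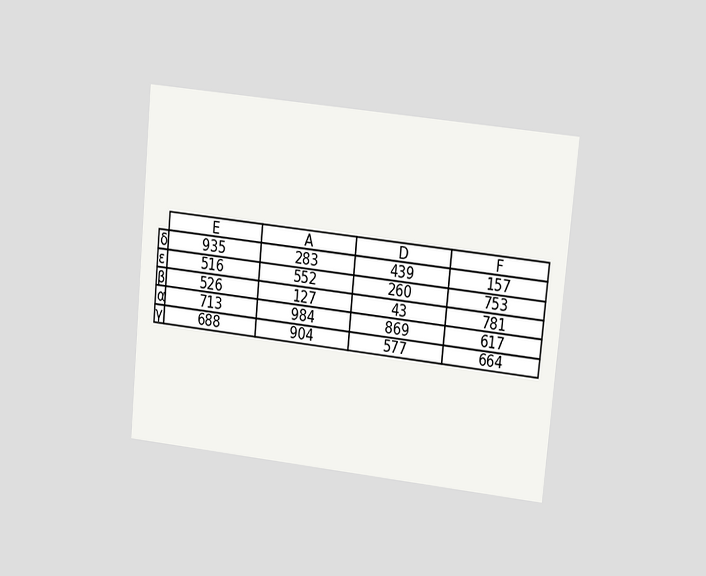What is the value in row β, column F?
The chart is tilted about 5° clockwise and viewed at a slight angle. The (β, F) cell reads 781.

781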